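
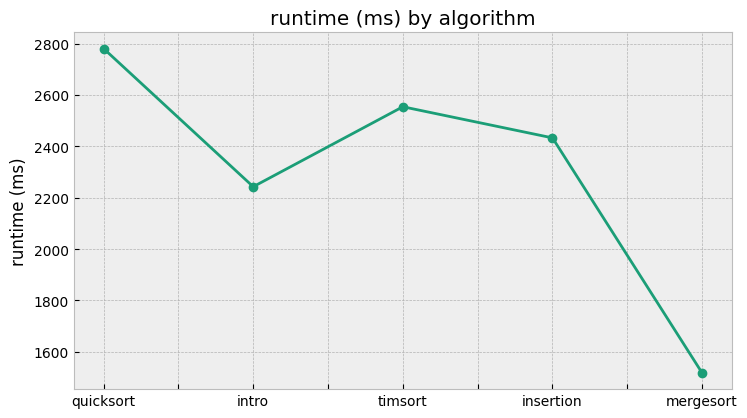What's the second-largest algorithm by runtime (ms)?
timsort

Top 3: quicksort ≈ 2800, timsort ≈ 2600, insertion ≈ 2400.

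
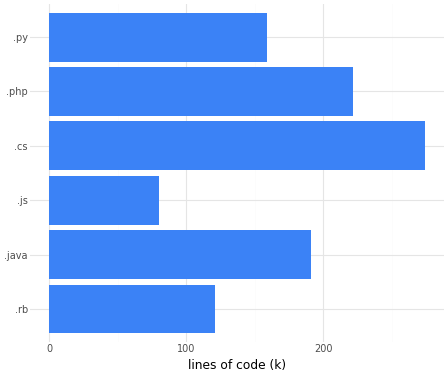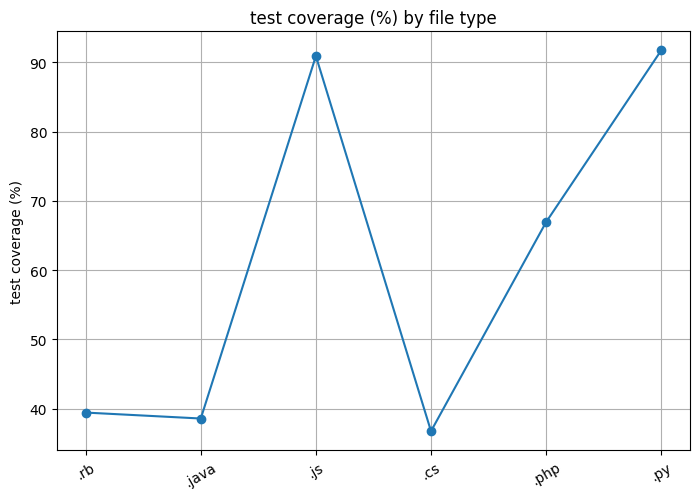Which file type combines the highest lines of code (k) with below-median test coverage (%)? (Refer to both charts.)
.cs

Chart 2 median test coverage (%) ≈ 50; below-median file types: .rb, .java, .cs. Among those, .cs has the highest lines of code (k) (≈ 250).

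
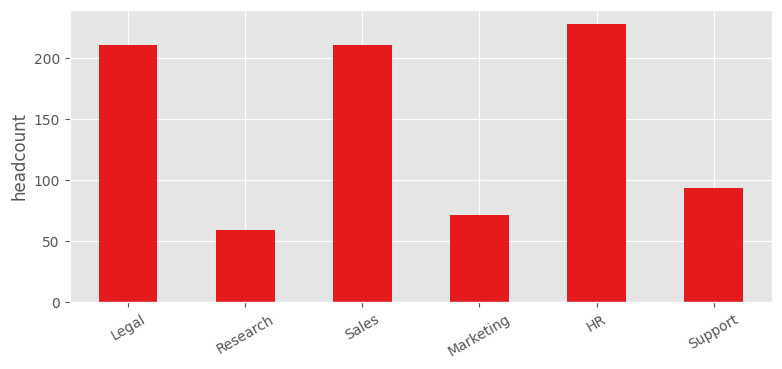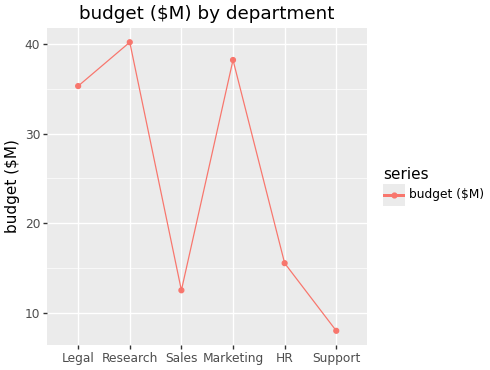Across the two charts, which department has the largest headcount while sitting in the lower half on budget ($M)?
Chart 2 median budget ($M) ≈ 25; below-median departments: Sales, HR, Support. Among those, HR has the highest headcount (≈ 225).

HR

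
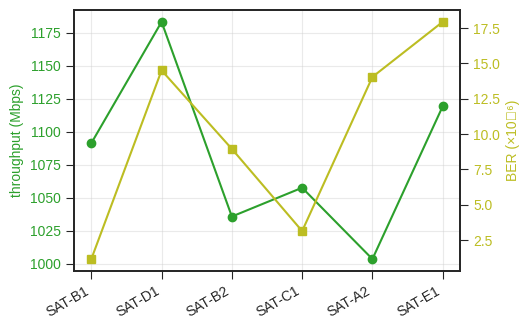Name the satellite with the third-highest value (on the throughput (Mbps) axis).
SAT-B1

Top 4 (on the throughput (Mbps) axis): SAT-D1 ≈ 1180, SAT-E1 ≈ 1120, SAT-B1 ≈ 1100, SAT-C1 ≈ 1060.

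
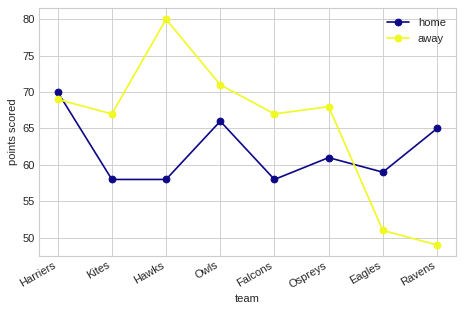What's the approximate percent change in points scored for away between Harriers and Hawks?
Harriers ≈ 70, Hawks ≈ 80; (80 − 70) / 70 ≈ +14.3%.

≈ +14.3%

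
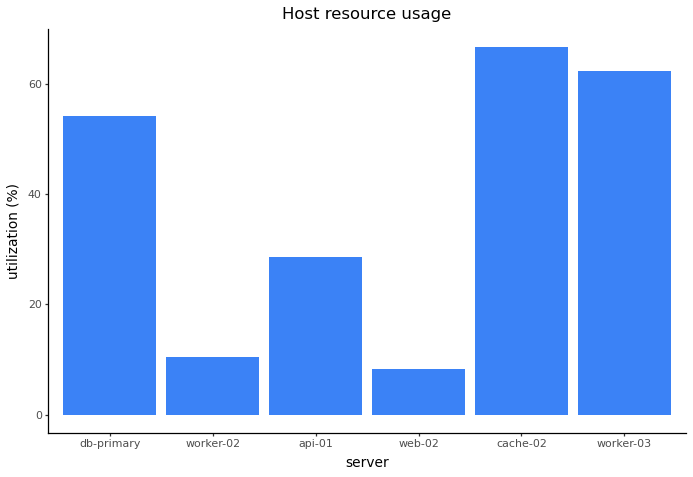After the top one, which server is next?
worker-03

Top 3: cache-02 ≈ 70, worker-03 ≈ 60, db-primary ≈ 50.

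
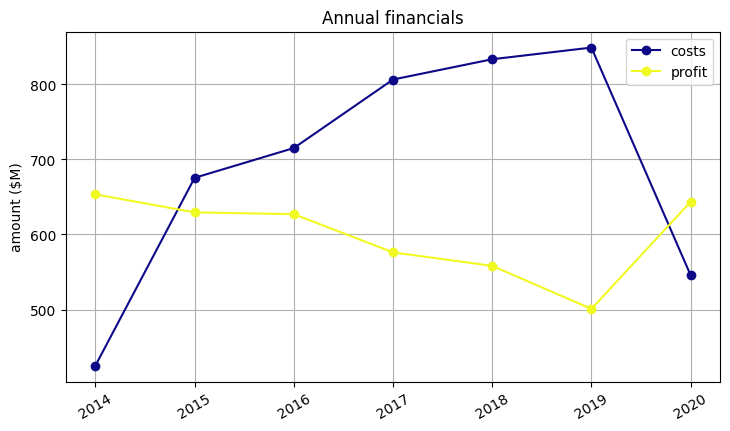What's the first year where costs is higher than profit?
2014: costs ≈ 450 vs profit ≈ 650 (not yet); 2015: costs ≈ 700 vs profit ≈ 650 (first crossover).

2015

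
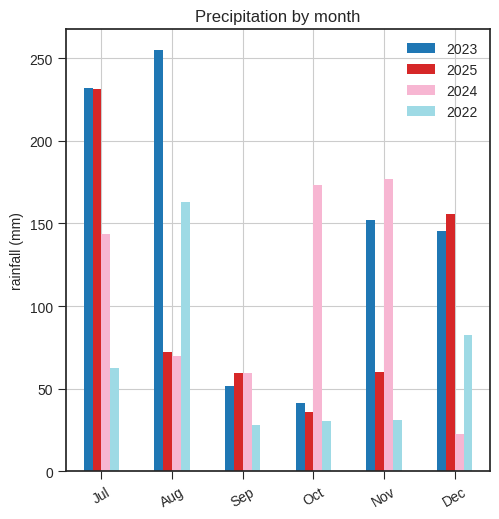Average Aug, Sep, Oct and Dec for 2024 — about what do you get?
(75 + 50 + 175 + 25) / 4 ≈ 81.

≈ 81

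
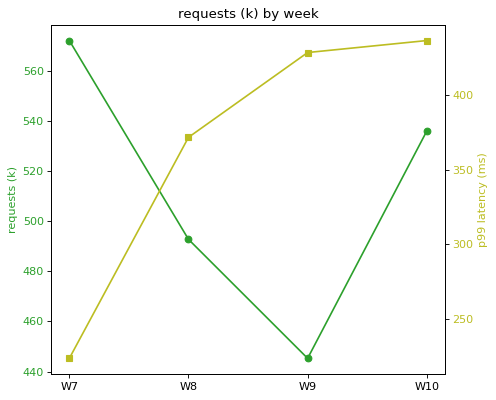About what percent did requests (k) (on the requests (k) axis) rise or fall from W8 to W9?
W8 ≈ 500, W9 ≈ 440; (440 − 500) / 500 ≈ -12%.

≈ -12%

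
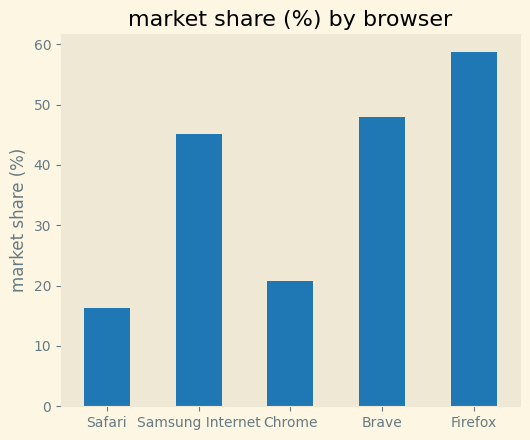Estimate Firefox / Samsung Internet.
≈ 1.33×

Firefox ≈ 60, Samsung Internet ≈ 45; 60/45 ≈ 1.33.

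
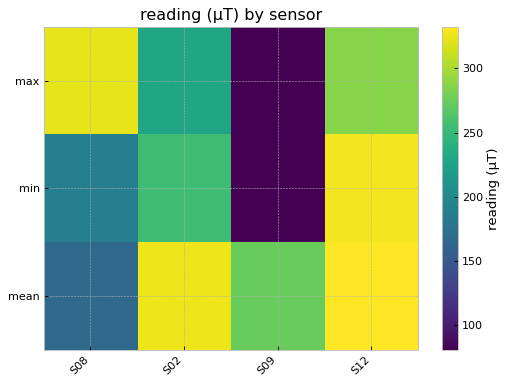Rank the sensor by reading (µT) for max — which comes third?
S02

Top 4 for max: S08 ≈ 325, S12 ≈ 275, S02 ≈ 225, S09 ≈ 75.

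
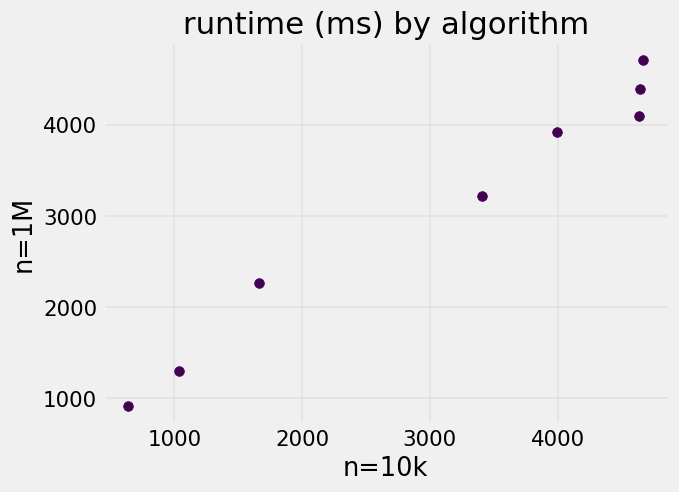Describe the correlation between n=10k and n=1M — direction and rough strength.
positive, strong

Points are positively correlated; strong (|r| ≈ 1.0).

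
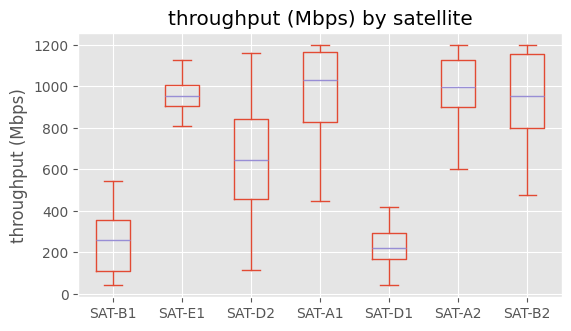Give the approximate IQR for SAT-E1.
Q3 ≈ 1000, Q1 ≈ 900; IQR ≈ 100.

≈ 100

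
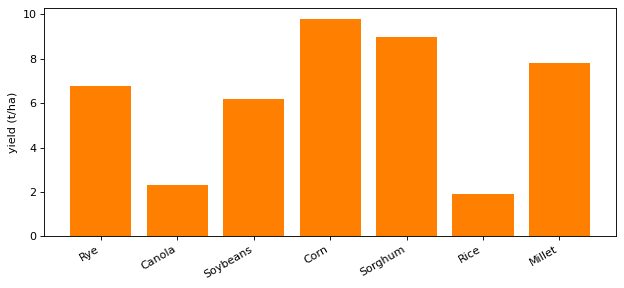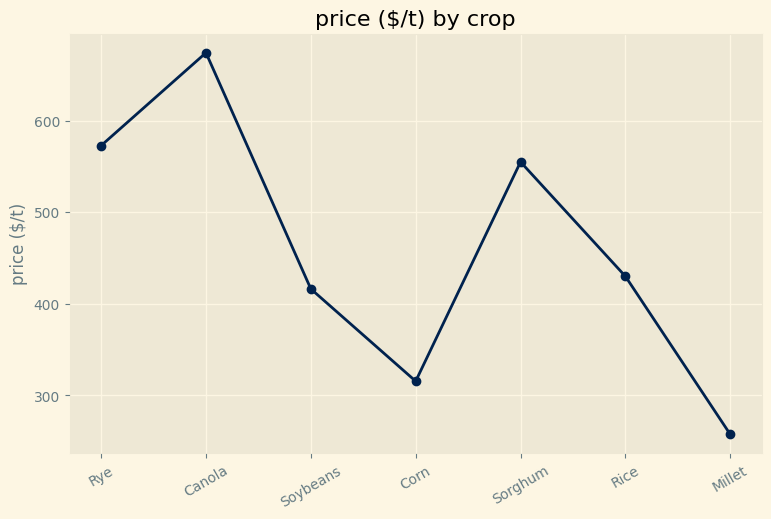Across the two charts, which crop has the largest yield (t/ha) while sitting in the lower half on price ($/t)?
Corn

Chart 2 median price ($/t) ≈ 400; below-median crops: Soybeans, Corn, Millet. Among those, Corn has the highest yield (t/ha) (≈ 10).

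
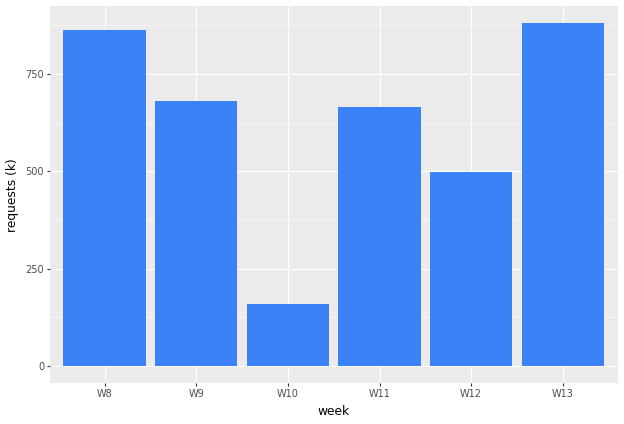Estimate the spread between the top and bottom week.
≈ 700

Max W13 ≈ 900, min W10 ≈ 200; range ≈ 700.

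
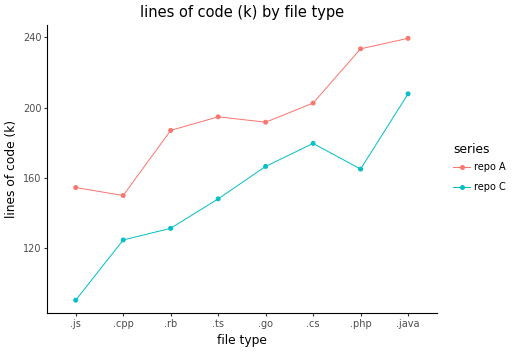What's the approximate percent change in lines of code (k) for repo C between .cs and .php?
.cs ≈ 180, .php ≈ 160; (160 − 180) / 180 ≈ -11.1%.

≈ -11.1%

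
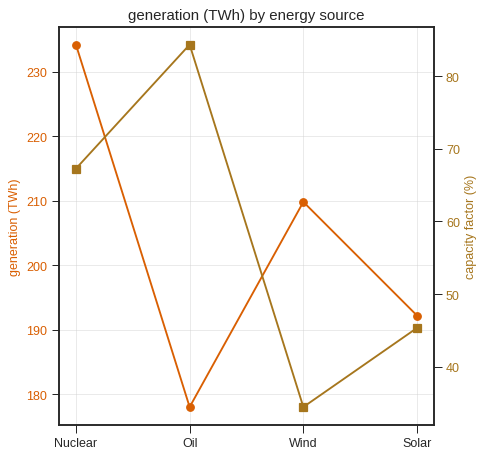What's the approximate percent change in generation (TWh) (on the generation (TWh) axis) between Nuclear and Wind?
≈ -10.6%

Nuclear ≈ 235, Wind ≈ 210; (210 − 235) / 235 ≈ -10.6%.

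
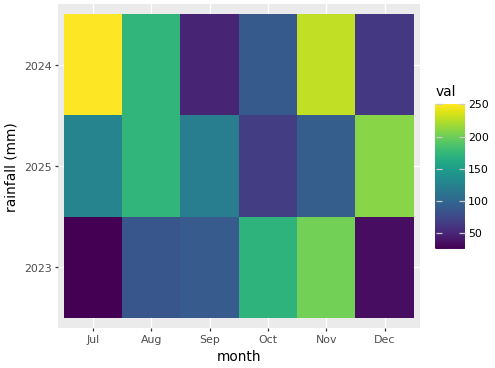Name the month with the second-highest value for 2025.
Top 3 for 2025: Dec ≈ 220, Aug ≈ 180, Jul ≈ 120.

Aug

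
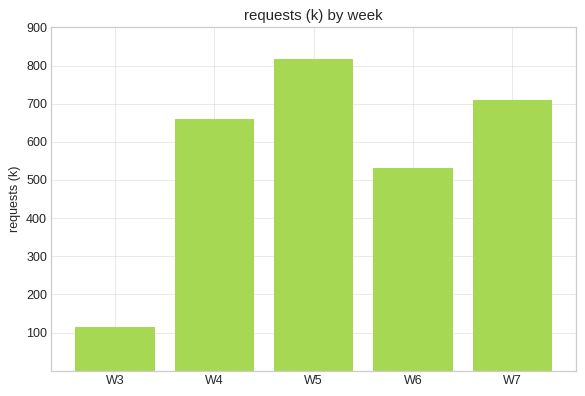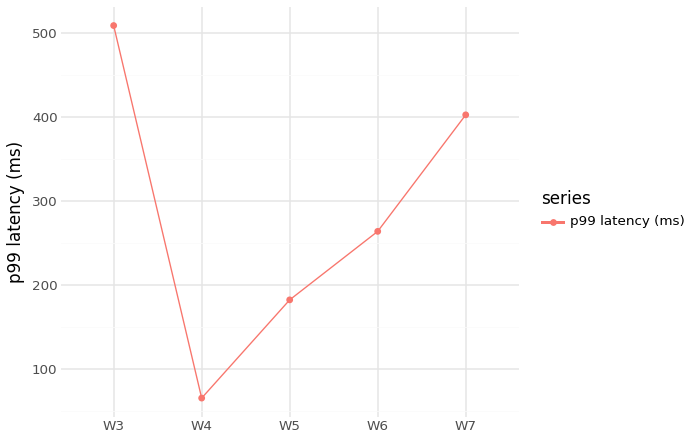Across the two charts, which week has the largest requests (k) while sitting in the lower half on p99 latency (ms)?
Chart 2 median p99 latency (ms) ≈ 250; below-median weeks: W4, W5. Among those, W5 has the highest requests (k) (≈ 800).

W5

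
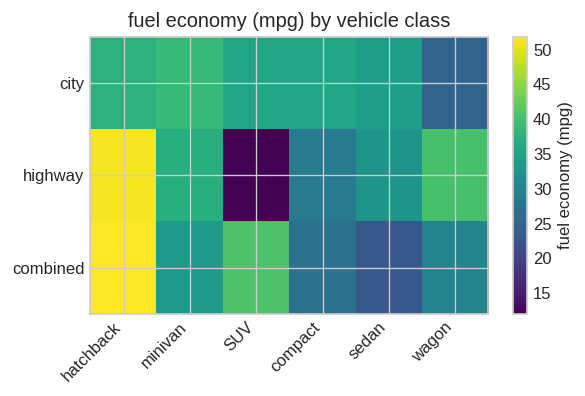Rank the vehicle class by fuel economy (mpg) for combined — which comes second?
Top 3 for combined: hatchback ≈ 50, SUV ≈ 40, minivan ≈ 35.

SUV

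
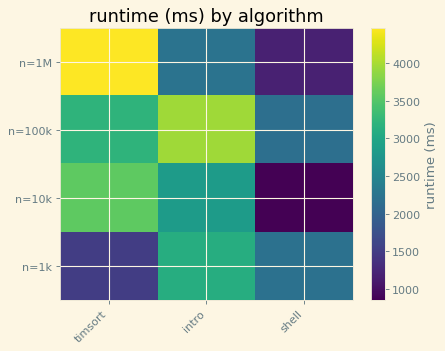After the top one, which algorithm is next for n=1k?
Top 3 for n=1k: intro ≈ 3000, shell ≈ 2000, timsort ≈ 1500.

shell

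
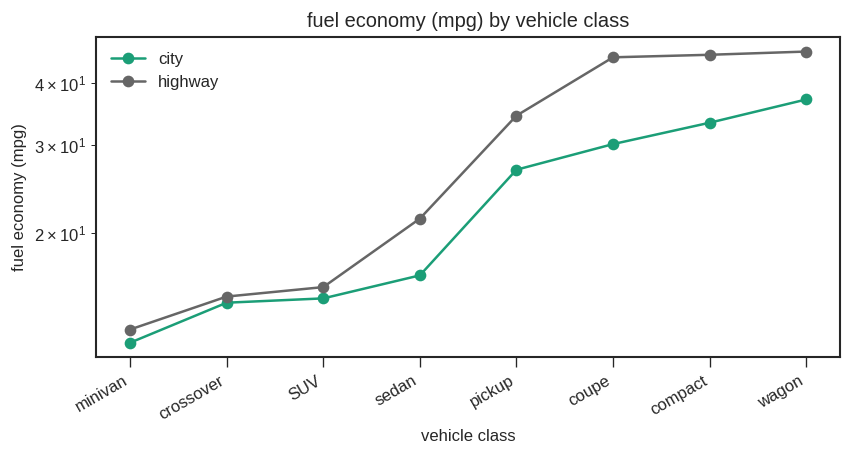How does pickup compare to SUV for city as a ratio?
pickup ≈ 25, SUV ≈ 15; 25/15 ≈ 1.67.

≈ 1.67×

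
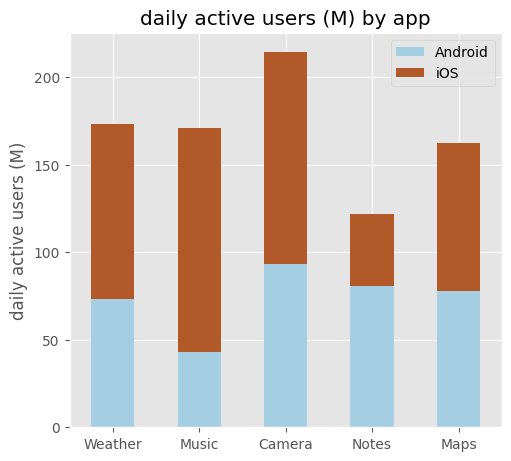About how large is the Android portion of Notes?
Android top ≈ 80, bottom ≈ 0; segment ≈ 80.

≈ 80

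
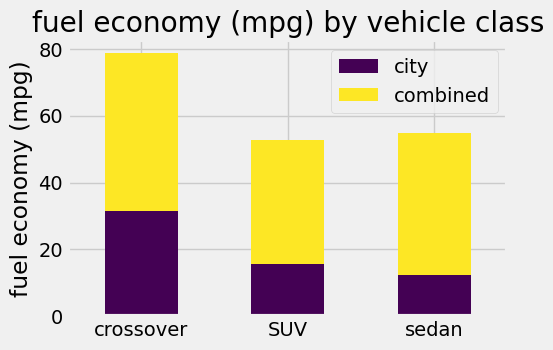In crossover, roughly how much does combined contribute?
≈ 50

combined top ≈ 80, bottom ≈ 30; segment ≈ 50.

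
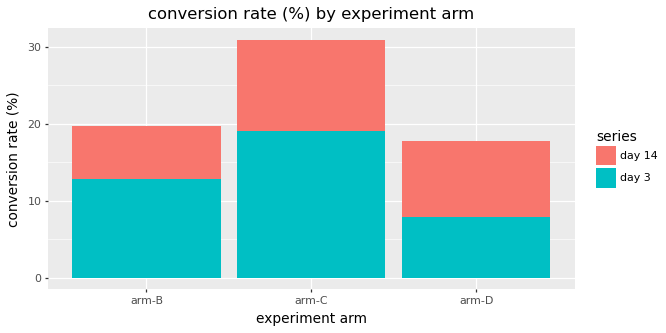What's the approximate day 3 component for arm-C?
day 3 top ≈ 20, bottom ≈ 0; segment ≈ 20.

≈ 20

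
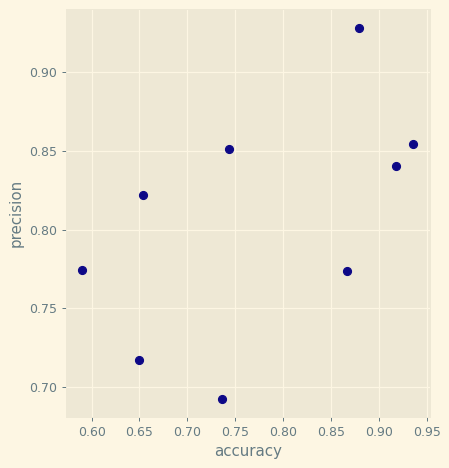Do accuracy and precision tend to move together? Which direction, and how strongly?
positive, moderate

Points are positively correlated; moderate (|r| ≈ 0.5).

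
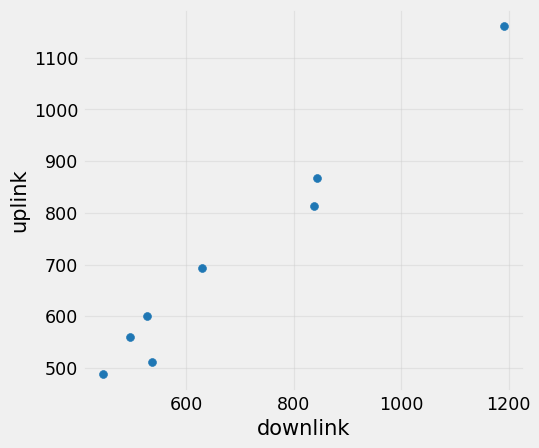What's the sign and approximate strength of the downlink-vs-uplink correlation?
Points are positively correlated; strong (|r| ≈ 1.0).

positive, strong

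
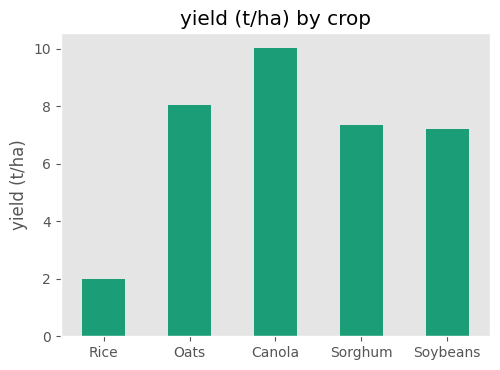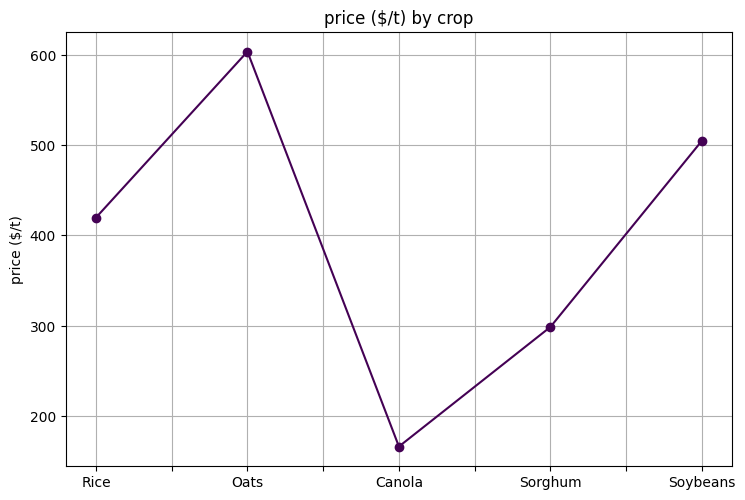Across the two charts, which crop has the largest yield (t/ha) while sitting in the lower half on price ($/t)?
Canola

Chart 2 median price ($/t) ≈ 400; below-median crops: Canola, Sorghum. Among those, Canola has the highest yield (t/ha) (≈ 10).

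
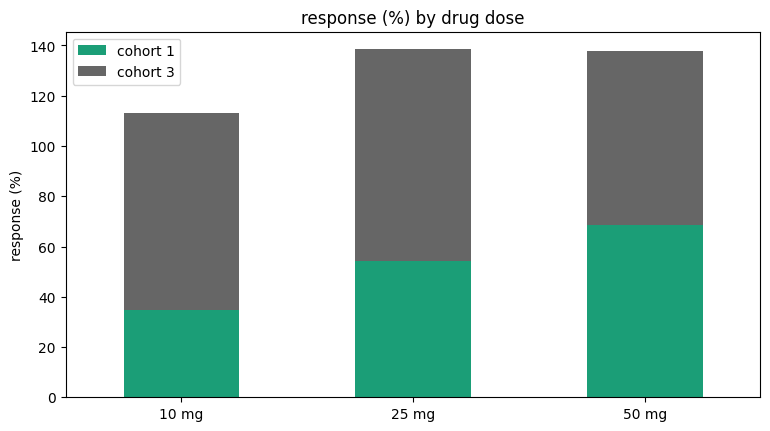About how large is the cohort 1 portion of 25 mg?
≈ 60

cohort 1 top ≈ 60, bottom ≈ 0; segment ≈ 60.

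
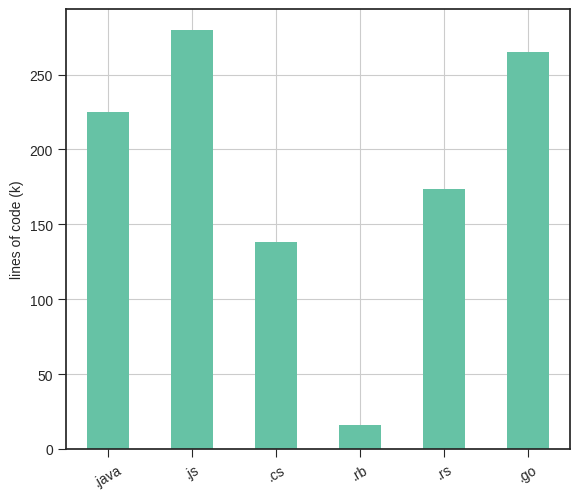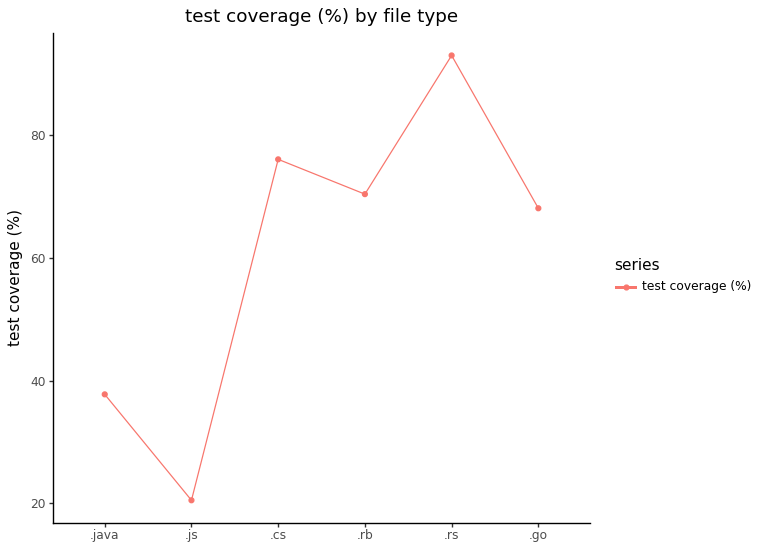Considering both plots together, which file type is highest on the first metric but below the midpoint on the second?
Chart 2 median test coverage (%) ≈ 70; below-median file types: .java, .js, .go. Among those, .js has the highest lines of code (k) (≈ 300).

.js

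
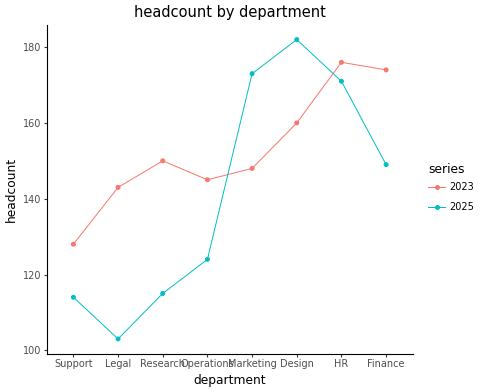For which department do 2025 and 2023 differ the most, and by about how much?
Legal, ≈ 40

Legal: 2025 ≈ 100, 2023 ≈ 140 → gap ≈ 40. Next-largest (Research) is only ≈ 30.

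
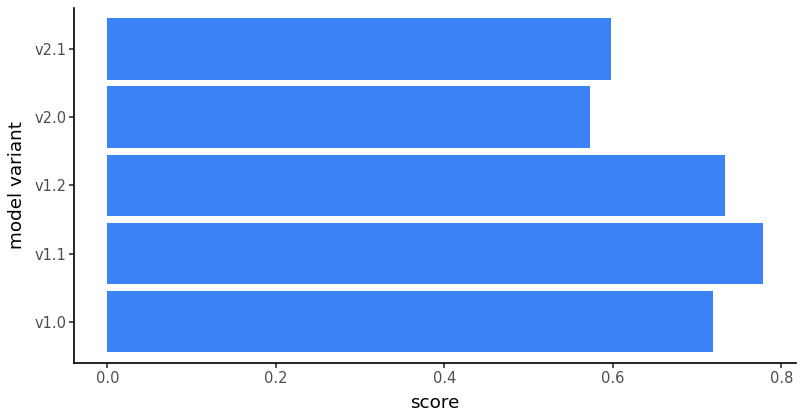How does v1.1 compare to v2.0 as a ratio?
v1.1 ≈ 0.8, v2.0 ≈ 0.6; 0.8/0.6 ≈ 1.33.

≈ 1.33×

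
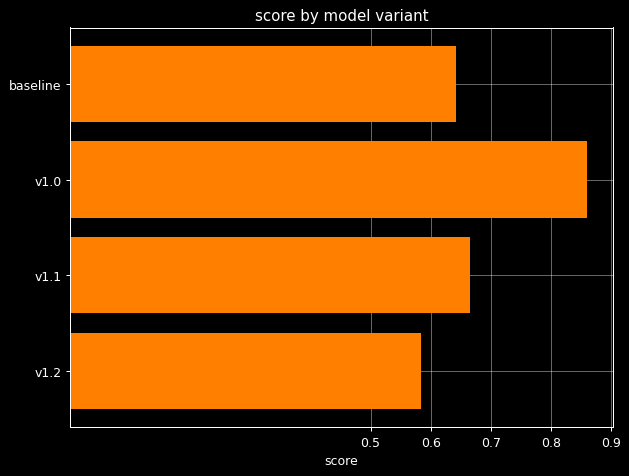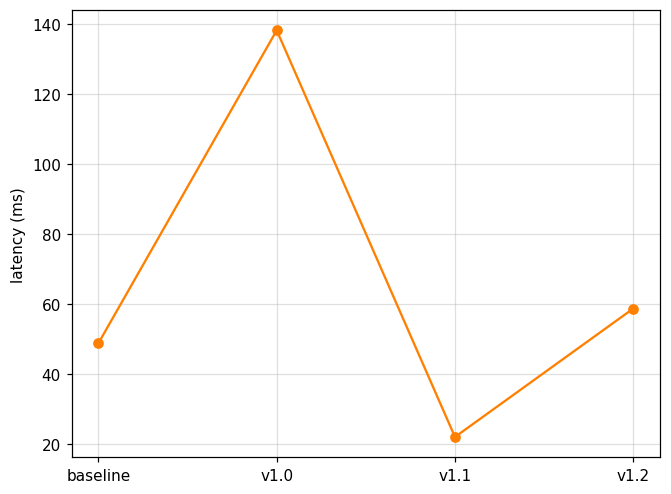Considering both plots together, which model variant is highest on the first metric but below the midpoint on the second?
v1.1

Chart 2 median latency (ms) ≈ 60; below-median model variants: baseline, v1.1. Among those, v1.1 has the highest score (≈ 0.7).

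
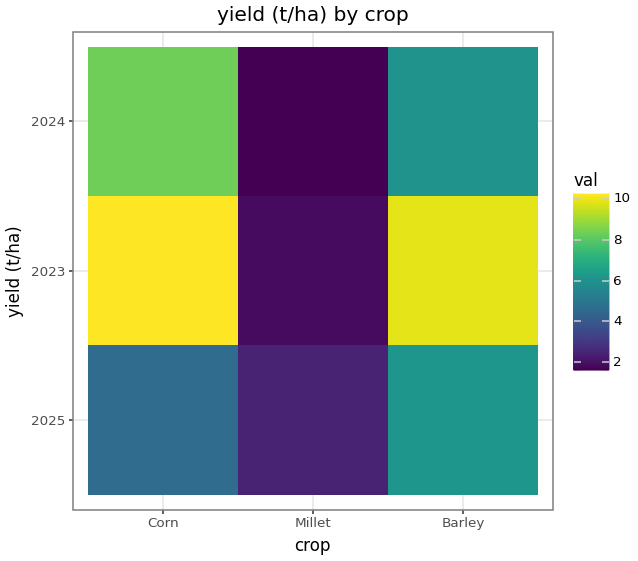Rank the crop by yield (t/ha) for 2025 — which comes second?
Top 3 for 2025: Barley ≈ 6, Corn ≈ 5, Millet ≈ 2.

Corn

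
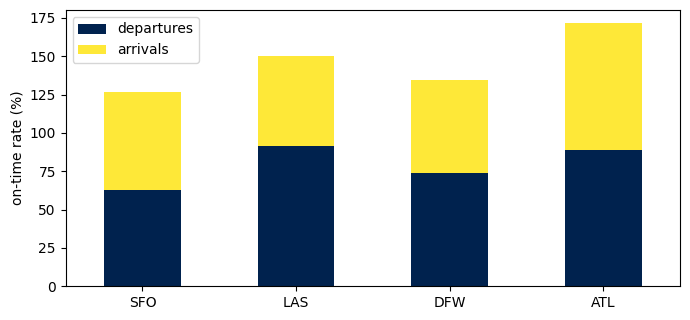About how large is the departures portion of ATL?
departures top ≈ 80, bottom ≈ 0; segment ≈ 80.

≈ 80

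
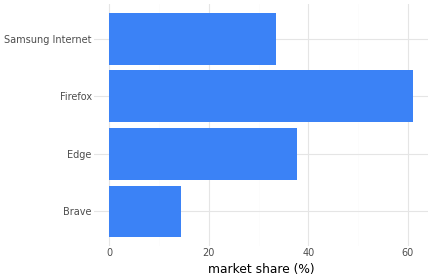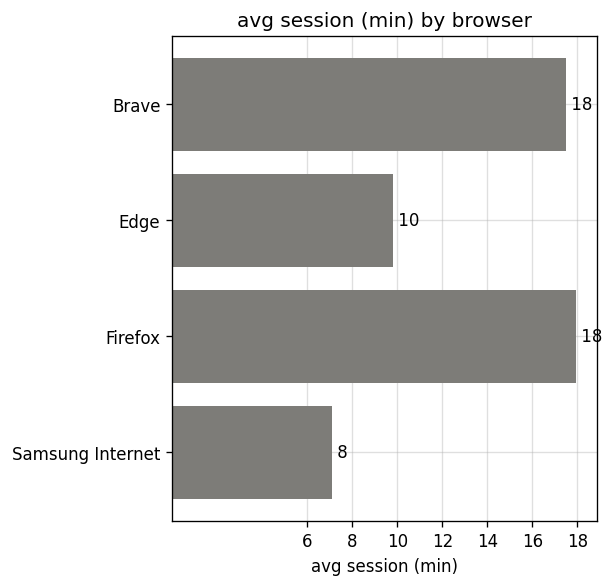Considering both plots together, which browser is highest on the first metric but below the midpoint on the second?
Edge

Chart 2 median avg session (min) ≈ 14; below-median browsers: Edge, Samsung Internet. Among those, Edge has the highest market share (%) (≈ 40).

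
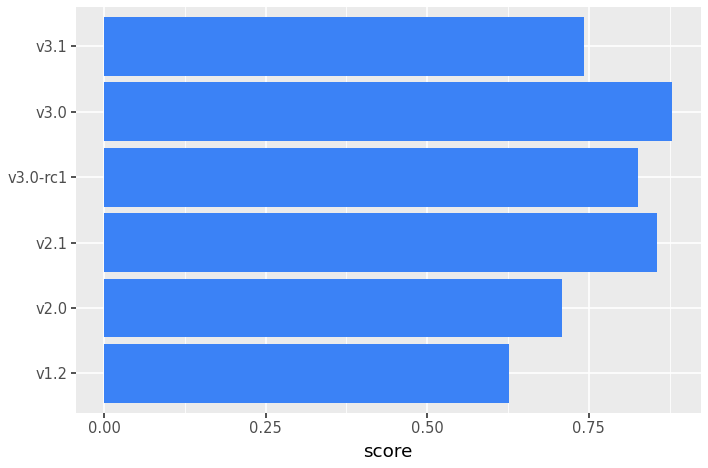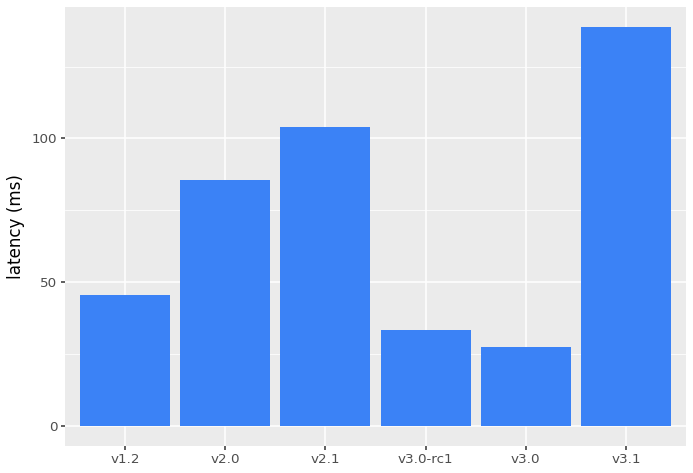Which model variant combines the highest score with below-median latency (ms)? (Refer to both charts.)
v3.0

Chart 2 median latency (ms) ≈ 60; below-median model variants: v1.2, v3.0-rc1, v3.0. Among those, v3.0 has the highest score (≈ 0.9).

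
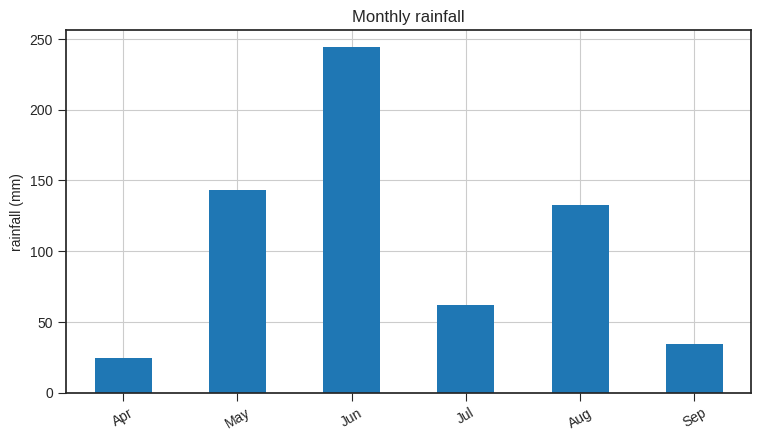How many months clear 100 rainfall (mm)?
Above 100: May, Jun, Aug.

3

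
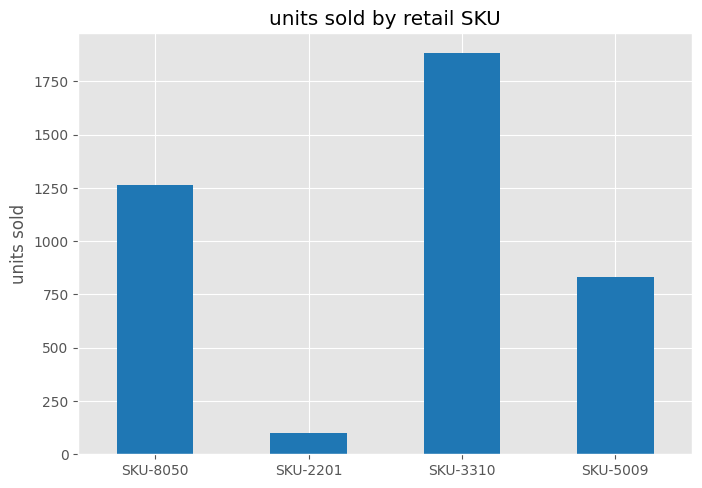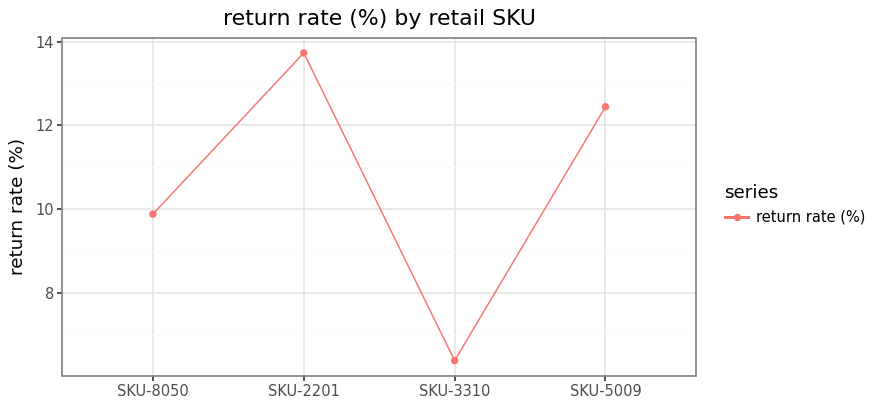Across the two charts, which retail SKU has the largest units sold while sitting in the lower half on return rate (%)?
SKU-3310

Chart 2 median return rate (%) ≈ 12; below-median retail SKUs: SKU-8050, SKU-3310. Among those, SKU-3310 has the highest units sold (≈ 1800).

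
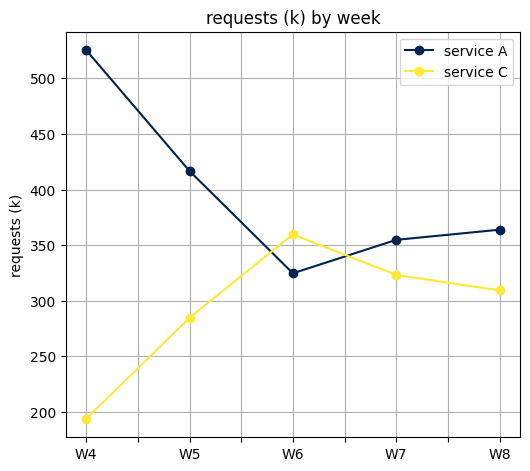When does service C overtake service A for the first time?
W6

W5: service C ≈ 300 vs service A ≈ 400 (not yet); W6: service C ≈ 350 vs service A ≈ 300 (first crossover).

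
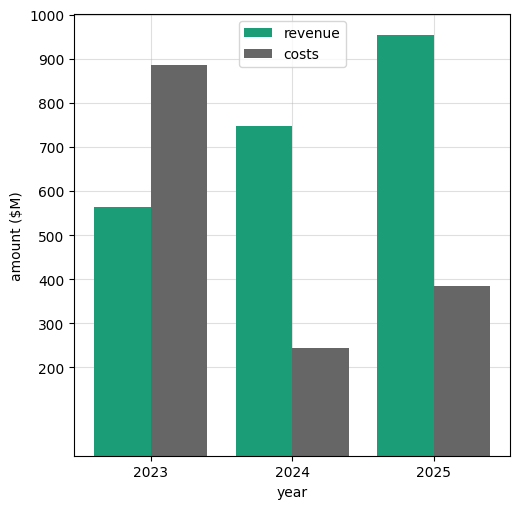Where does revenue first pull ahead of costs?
2023: revenue ≈ 600 vs costs ≈ 900 (not yet); 2024: revenue ≈ 700 vs costs ≈ 200 (first crossover).

2024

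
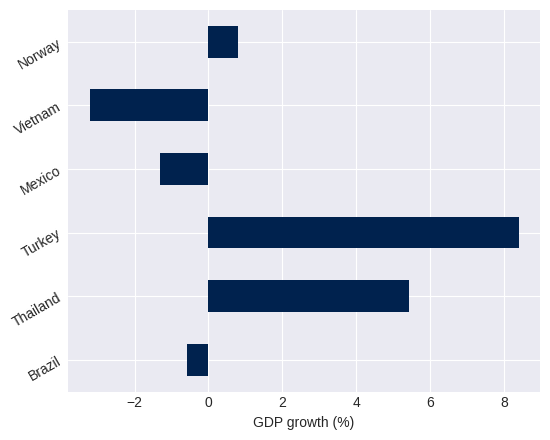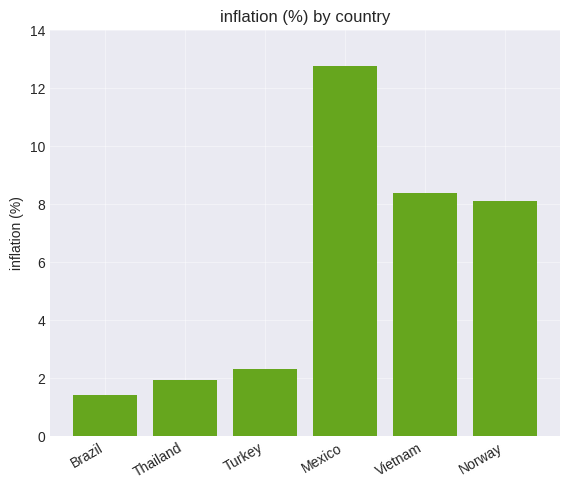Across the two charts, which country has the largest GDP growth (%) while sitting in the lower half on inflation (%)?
Chart 2 median inflation (%) ≈ 6; below-median countries: Brazil, Thailand, Turkey. Among those, Turkey has the highest GDP growth (%) (≈ 8).

Turkey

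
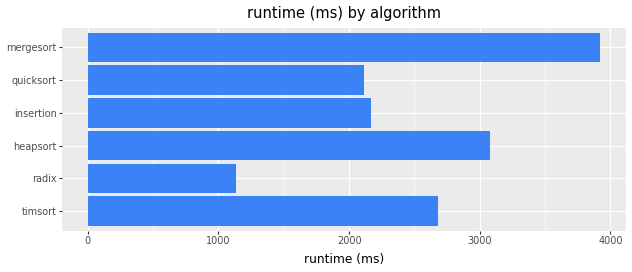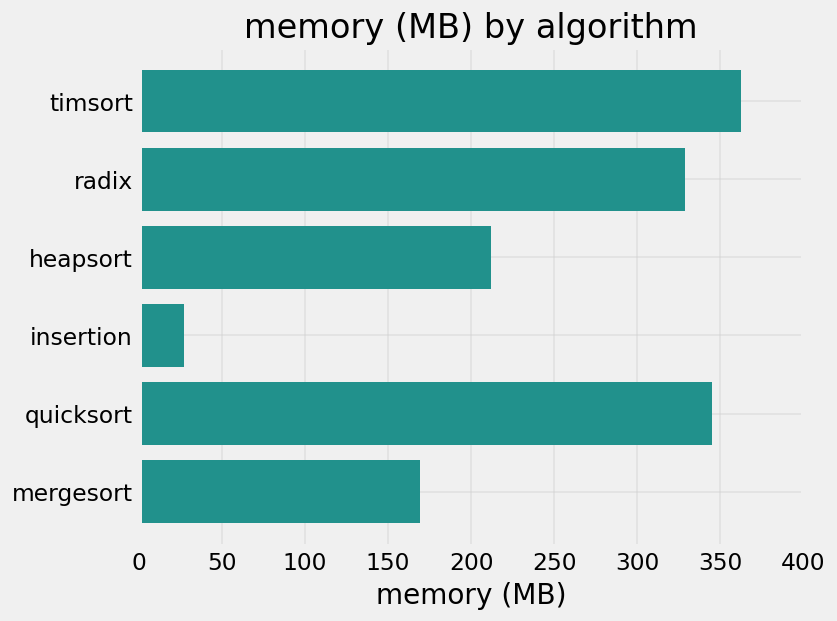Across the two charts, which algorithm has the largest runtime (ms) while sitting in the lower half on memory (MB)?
mergesort

Chart 2 median memory (MB) ≈ 250; below-median algorithms: heapsort, insertion, mergesort. Among those, mergesort has the highest runtime (ms) (≈ 4000).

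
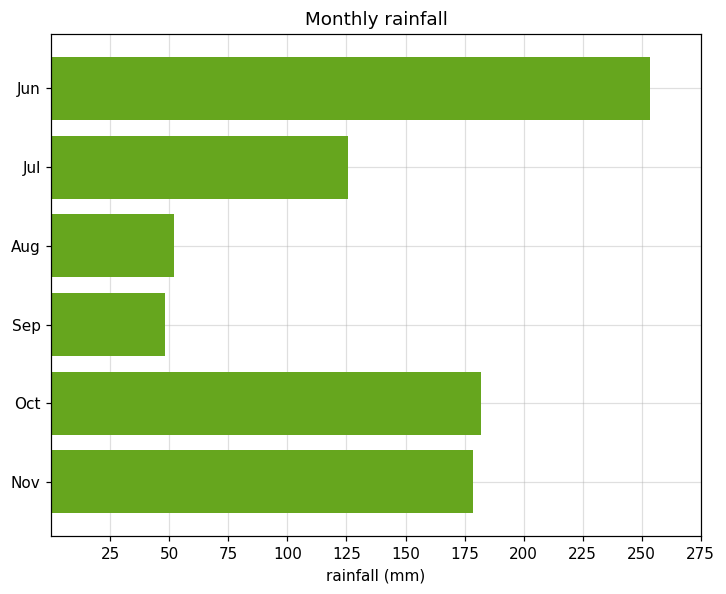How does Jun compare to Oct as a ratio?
≈ 1.43×

Jun ≈ 250, Oct ≈ 175; 250/175 ≈ 1.43.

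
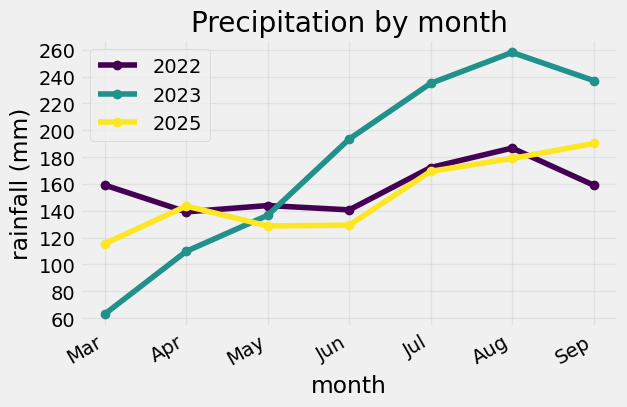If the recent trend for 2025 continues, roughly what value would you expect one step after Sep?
Last three: 160, 180, 200 → slope ≈ 20/step → next ≈ 220.

≈ 220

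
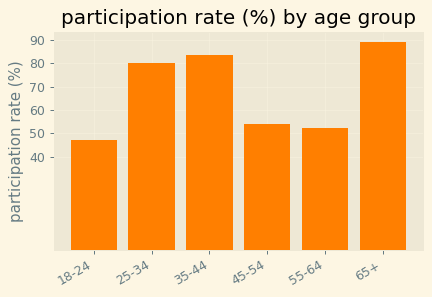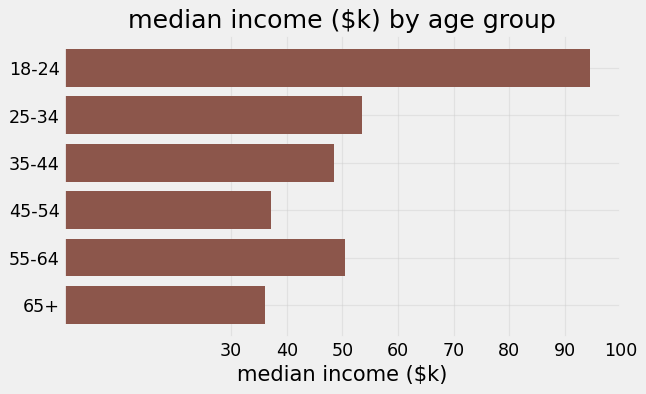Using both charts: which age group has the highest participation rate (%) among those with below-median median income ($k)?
65+

Chart 2 median median income ($k) ≈ 50; below-median age groups: 35-44, 45-54, 65+. Among those, 65+ has the highest participation rate (%) (≈ 90).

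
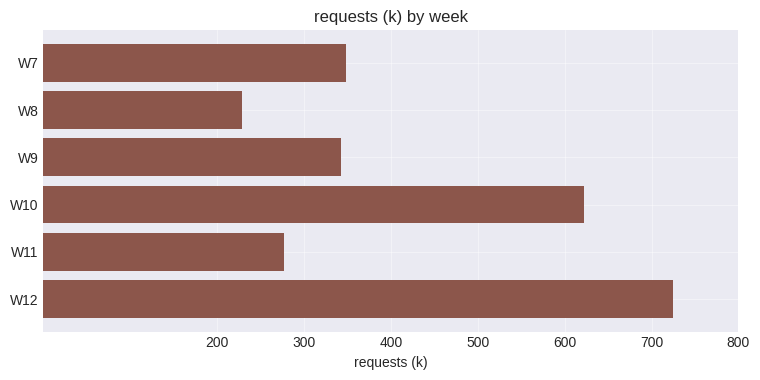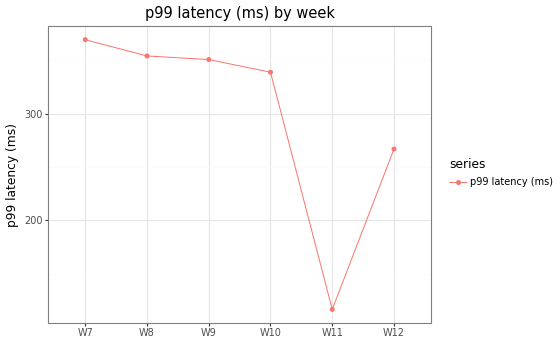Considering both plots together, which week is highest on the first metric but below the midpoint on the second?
W12

Chart 2 median p99 latency (ms) ≈ 350; below-median weeks: W10, W11, W12. Among those, W12 has the highest requests (k) (≈ 700).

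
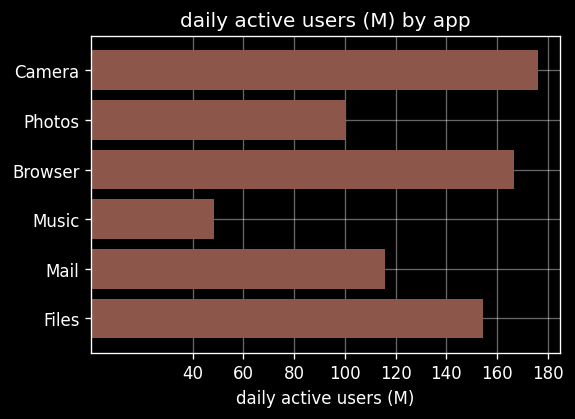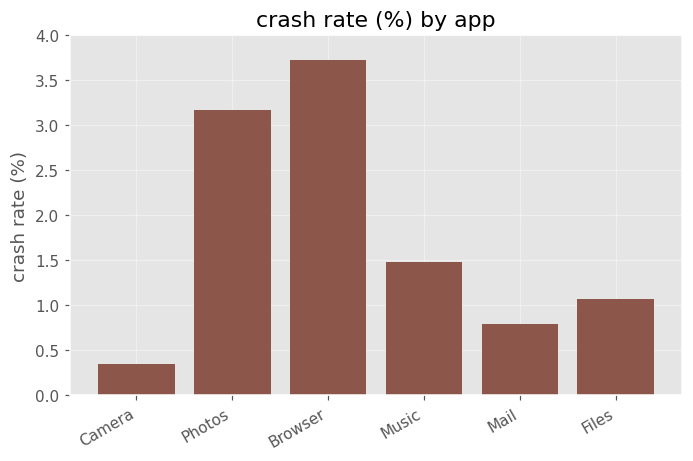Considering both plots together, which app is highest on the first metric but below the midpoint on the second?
Chart 2 median crash rate (%) ≈ 1.5; below-median apps: Camera, Mail, Files. Among those, Camera has the highest daily active users (M) (≈ 180).

Camera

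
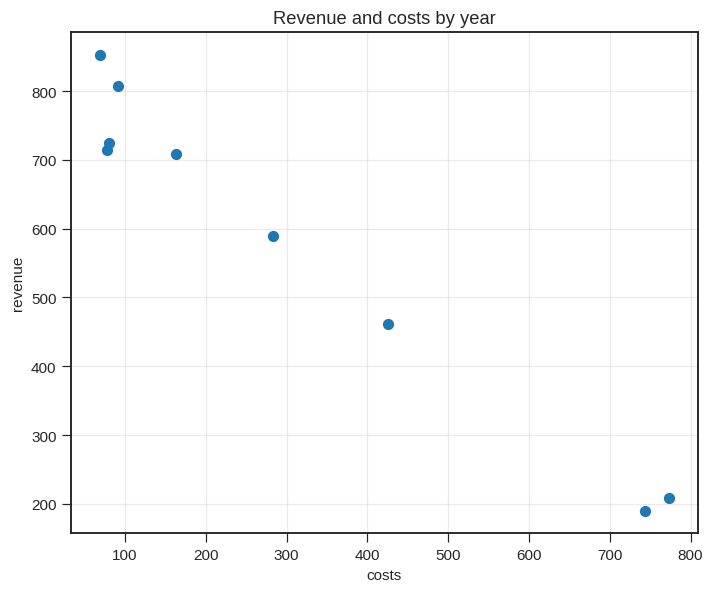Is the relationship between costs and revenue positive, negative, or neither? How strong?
Points are negatively correlated; strong (|r| ≈ 1.0).

negative, strong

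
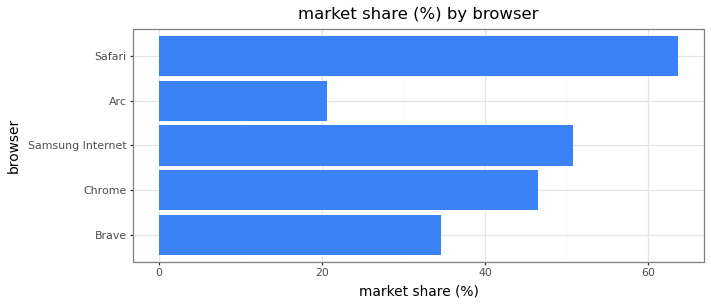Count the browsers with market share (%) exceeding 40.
Above 40: Chrome, Samsung Internet, Safari.

3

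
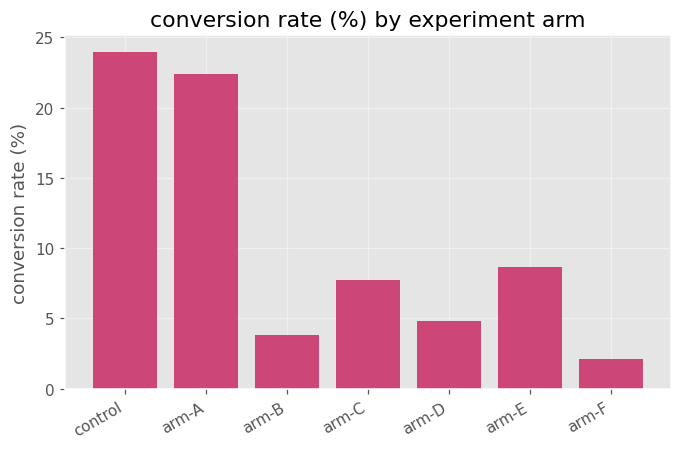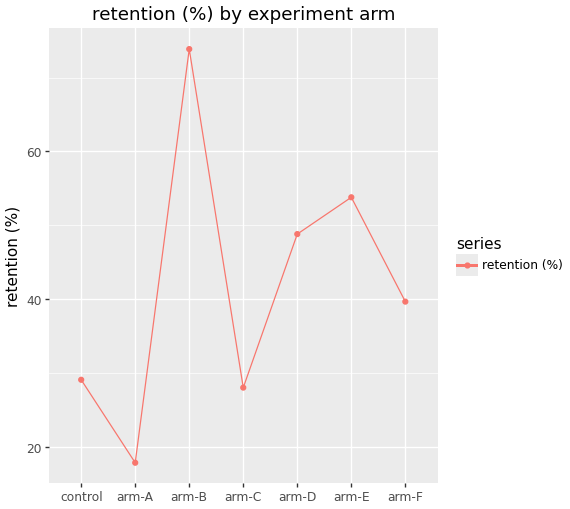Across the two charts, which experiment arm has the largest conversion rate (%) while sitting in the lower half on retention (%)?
Chart 2 median retention (%) ≈ 40; below-median experiment arms: control, arm-A, arm-C. Among those, control has the highest conversion rate (%) (≈ 25).

control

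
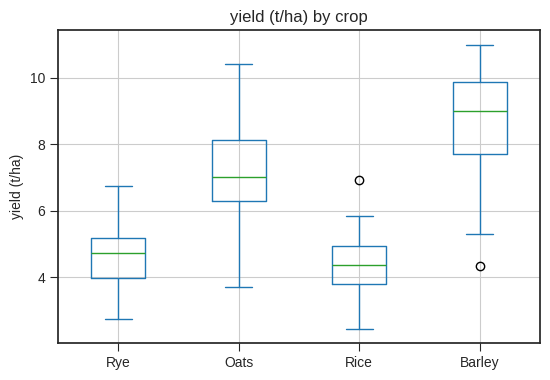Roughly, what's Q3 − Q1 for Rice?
≈ 1.0

Q3 ≈ 5.0, Q1 ≈ 4.0; IQR ≈ 1.0.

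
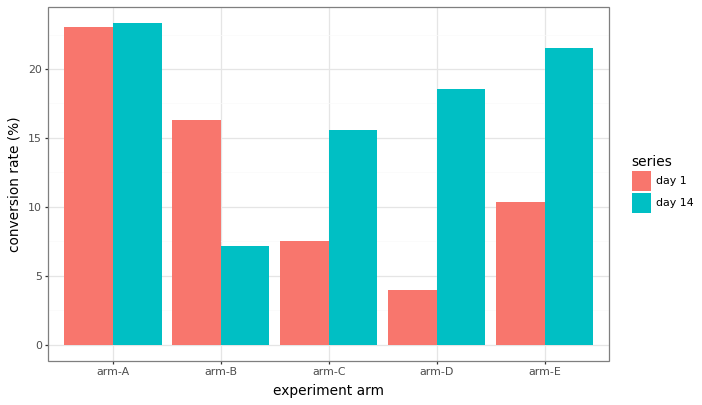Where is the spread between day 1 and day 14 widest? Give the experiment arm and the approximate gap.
arm-D, ≈ 14 %

arm-D: day 1 ≈ 4, day 14 ≈ 18 → gap ≈ 14. Next-largest (arm-E) is only ≈ 12.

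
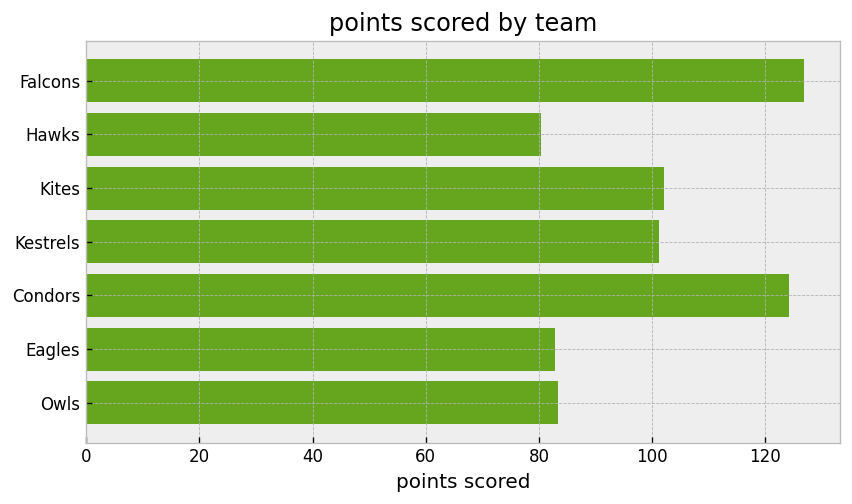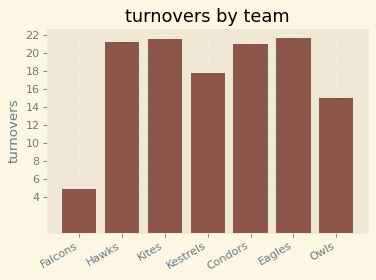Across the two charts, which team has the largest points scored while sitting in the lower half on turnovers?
Chart 2 median turnovers ≈ 20; below-median teams: Falcons, Kestrels, Owls. Among those, Falcons has the highest points scored (≈ 120).

Falcons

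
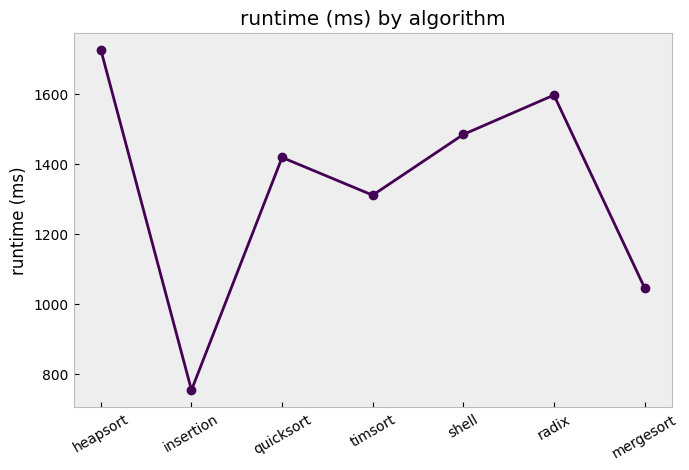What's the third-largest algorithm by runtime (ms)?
shell

Top 4: heapsort ≈ 1700, radix ≈ 1600, shell ≈ 1500, quicksort ≈ 1400.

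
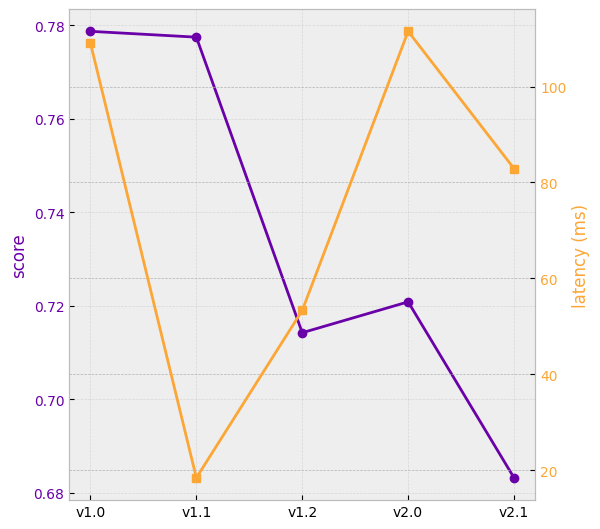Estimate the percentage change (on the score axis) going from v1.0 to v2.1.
≈ -12.8%

v1.0 ≈ 0.78, v2.1 ≈ 0.68; (0.68 − 0.78) / 0.78 ≈ -12.8%.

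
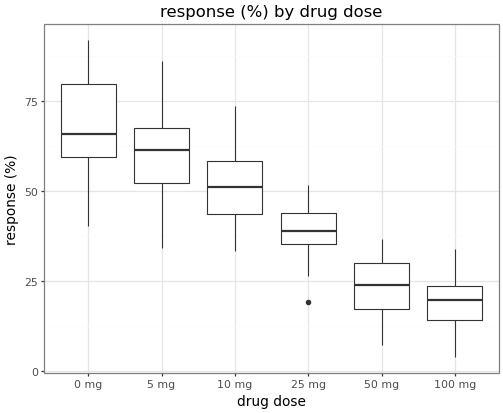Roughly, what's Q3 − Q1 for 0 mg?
Q3 ≈ 80, Q1 ≈ 60; IQR ≈ 20.

≈ 20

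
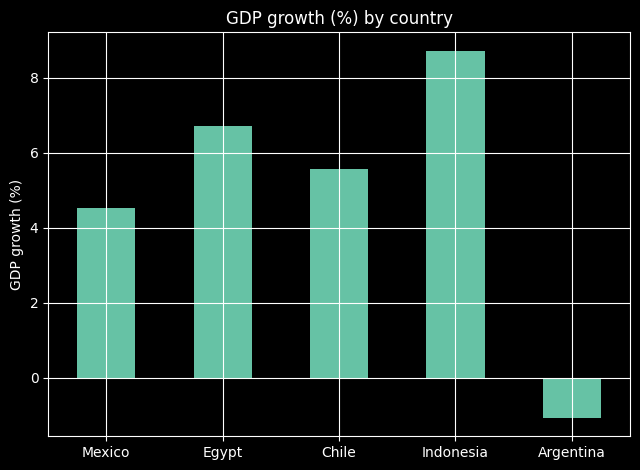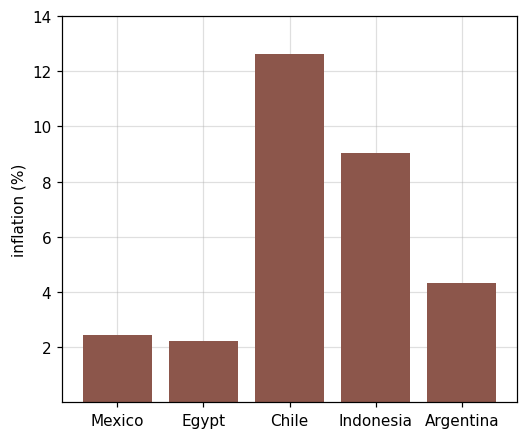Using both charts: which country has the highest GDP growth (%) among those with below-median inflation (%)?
Egypt

Chart 2 median inflation (%) ≈ 4; below-median countries: Mexico, Egypt. Among those, Egypt has the highest GDP growth (%) (≈ 7).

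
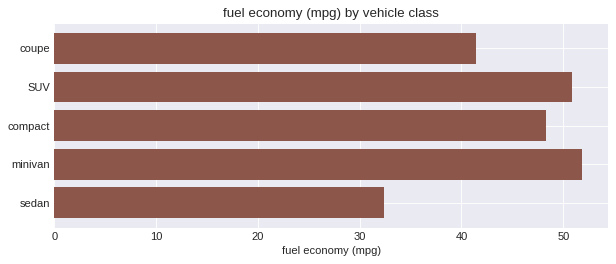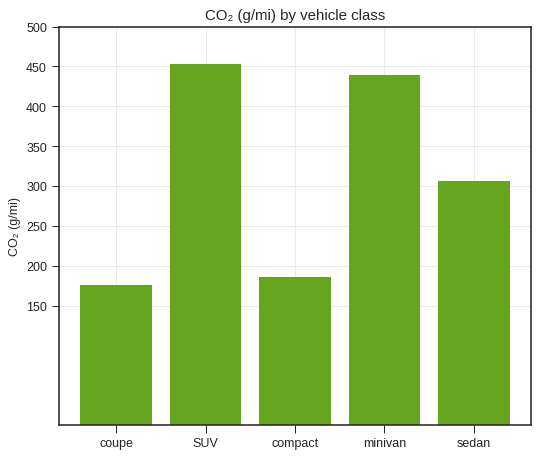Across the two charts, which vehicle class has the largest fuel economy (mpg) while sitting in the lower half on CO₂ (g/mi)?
Chart 2 median CO₂ (g/mi) ≈ 300; below-median vehicle classes: coupe, compact. Among those, compact has the highest fuel economy (mpg) (≈ 50).

compact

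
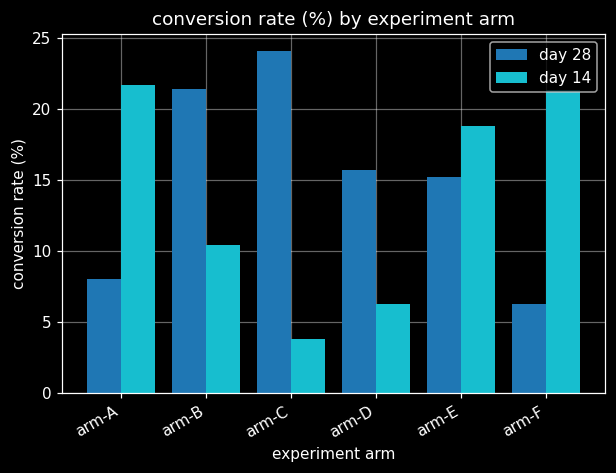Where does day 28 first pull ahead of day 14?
arm-A: day 28 ≈ 10 vs day 14 ≈ 20 (not yet); arm-B: day 28 ≈ 20 vs day 14 ≈ 10 (first crossover).

arm-B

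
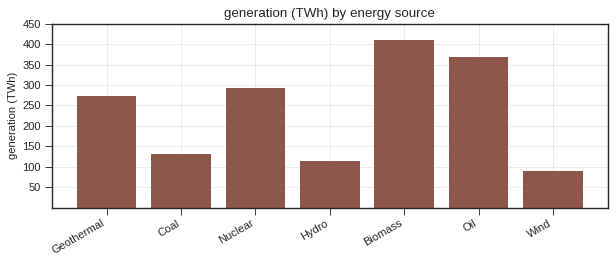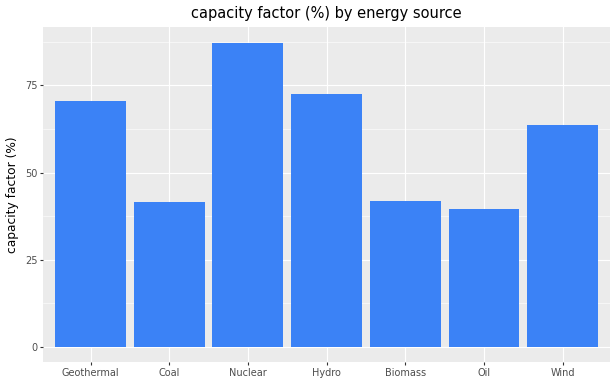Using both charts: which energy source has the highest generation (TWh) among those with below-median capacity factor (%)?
Biomass

Chart 2 median capacity factor (%) ≈ 60; below-median energy sources: Coal, Biomass, Oil. Among those, Biomass has the highest generation (TWh) (≈ 400).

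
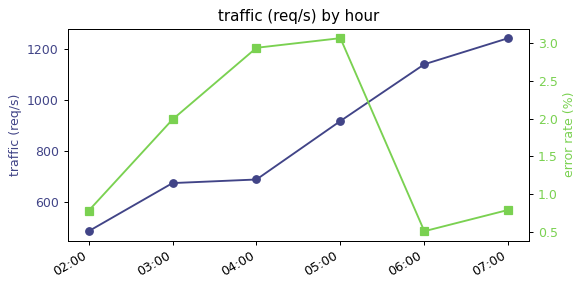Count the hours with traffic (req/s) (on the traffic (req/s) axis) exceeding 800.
3

Above 800: 05:00, 06:00, 07:00.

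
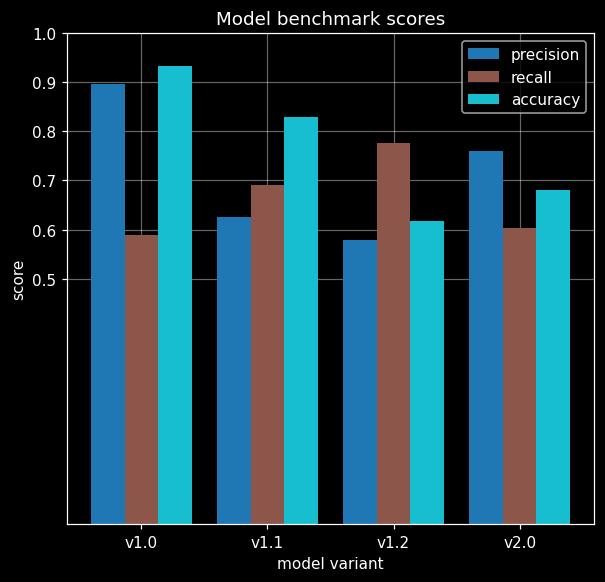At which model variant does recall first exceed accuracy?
v1.2

v1.1: recall ≈ 0.7 vs accuracy ≈ 0.8 (not yet); v1.2: recall ≈ 0.8 vs accuracy ≈ 0.6 (first crossover).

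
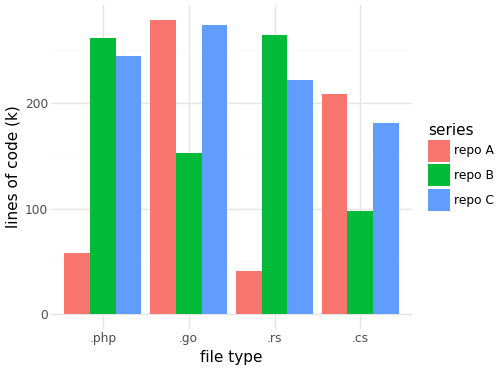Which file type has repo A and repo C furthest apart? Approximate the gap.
.php: repo A ≈ 50, repo C ≈ 250 → gap ≈ 200. Next-largest (.rs) is only ≈ 175.

.php, ≈ 200 k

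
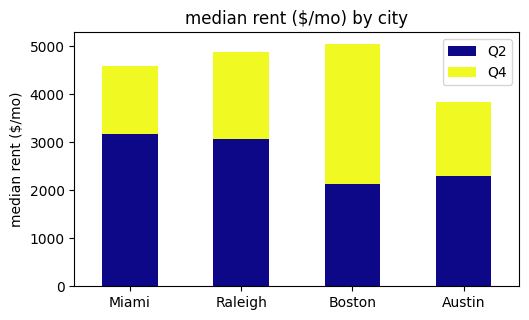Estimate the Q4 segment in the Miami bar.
≈ 1500

Q4 top ≈ 4500, bottom ≈ 3000; segment ≈ 1500.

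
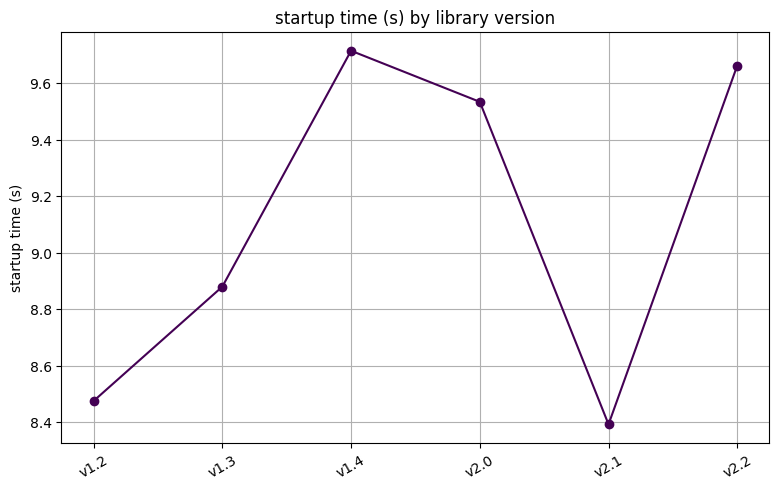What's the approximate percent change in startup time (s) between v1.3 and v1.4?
v1.3 ≈ 8.8, v1.4 ≈ 9.8; (9.8 − 8.8) / 8.8 ≈ +11.4%.

≈ +11.4%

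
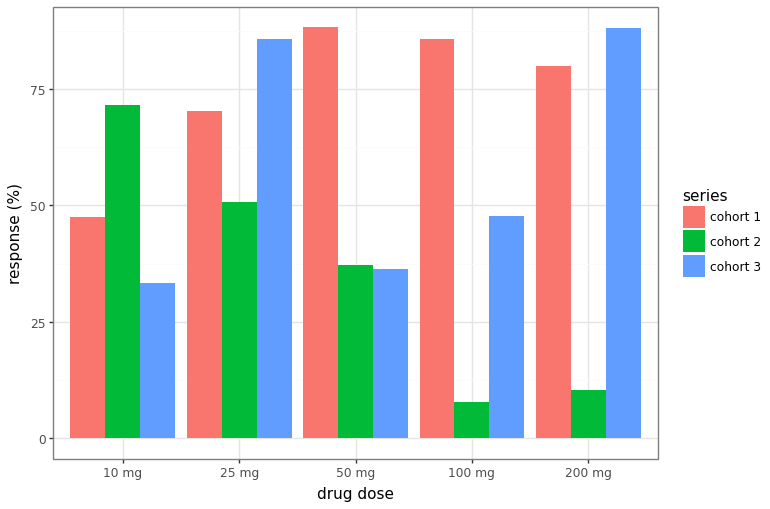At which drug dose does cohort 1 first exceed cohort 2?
10 mg: cohort 1 ≈ 50 vs cohort 2 ≈ 70 (not yet); 25 mg: cohort 1 ≈ 70 vs cohort 2 ≈ 50 (first crossover).

25 mg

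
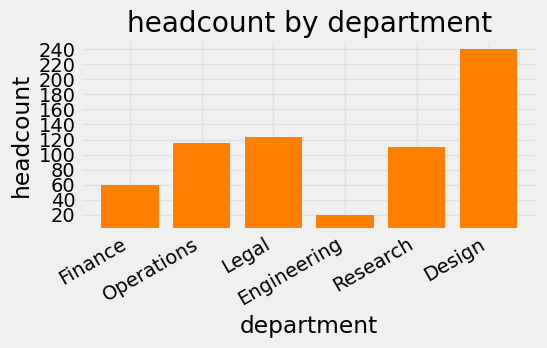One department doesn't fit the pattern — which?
Design

Design ≈ 240; the rest sit between ≈ 20 and ≈ 120.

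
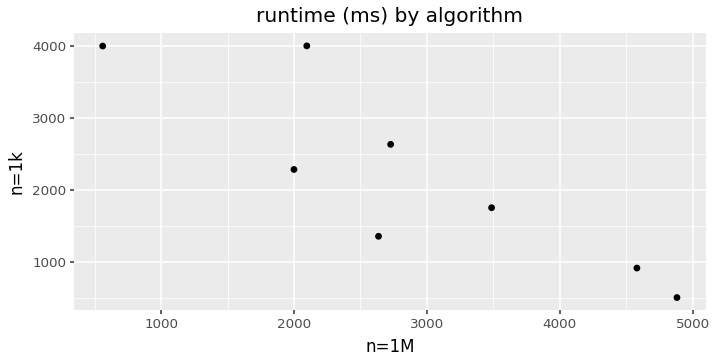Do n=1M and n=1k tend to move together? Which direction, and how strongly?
negative, strong

Points are negatively correlated; strong (|r| ≈ 0.9).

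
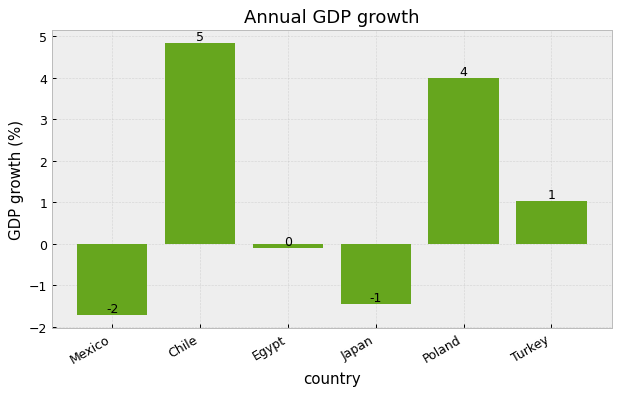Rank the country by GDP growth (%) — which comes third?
Top 4: Chile ≈ 5, Poland ≈ 4, Turkey ≈ 1, Egypt ≈ 0.

Turkey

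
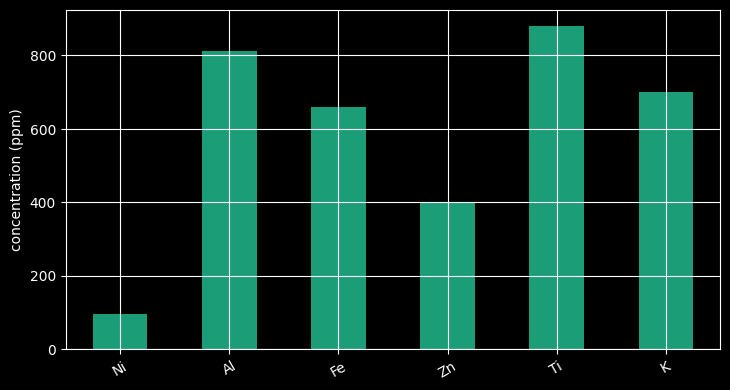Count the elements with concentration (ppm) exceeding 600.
Above 600: Al, Fe, Ti, K.

4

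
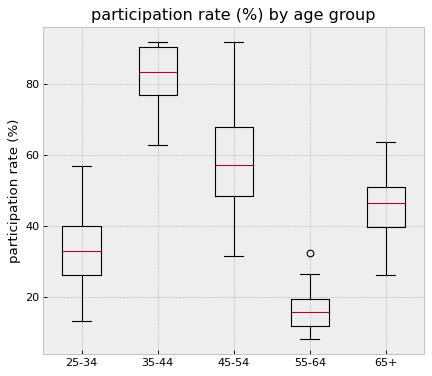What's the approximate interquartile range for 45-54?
≈ 20

Q3 ≈ 70, Q1 ≈ 50; IQR ≈ 20.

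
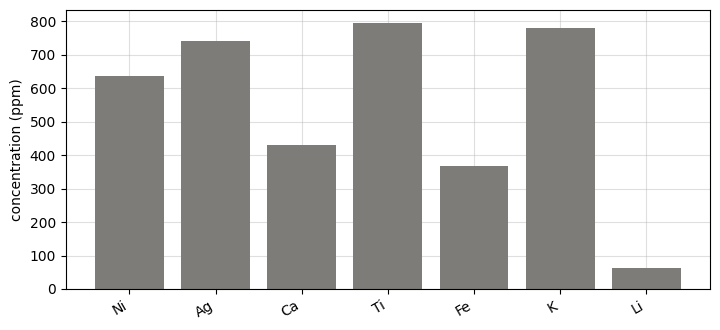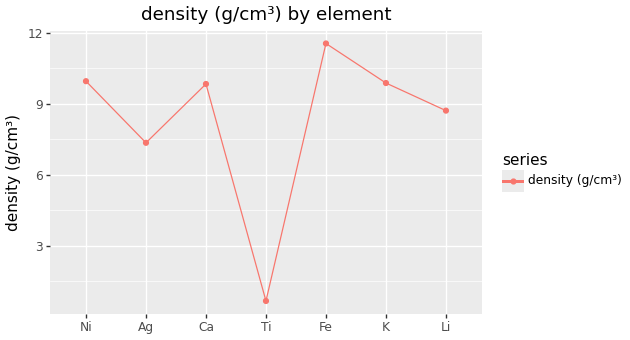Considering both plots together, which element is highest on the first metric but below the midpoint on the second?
Ti

Chart 2 median density (g/cm³) ≈ 10; below-median elements: Ag, Ti, Li. Among those, Ti has the highest concentration (ppm) (≈ 800).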